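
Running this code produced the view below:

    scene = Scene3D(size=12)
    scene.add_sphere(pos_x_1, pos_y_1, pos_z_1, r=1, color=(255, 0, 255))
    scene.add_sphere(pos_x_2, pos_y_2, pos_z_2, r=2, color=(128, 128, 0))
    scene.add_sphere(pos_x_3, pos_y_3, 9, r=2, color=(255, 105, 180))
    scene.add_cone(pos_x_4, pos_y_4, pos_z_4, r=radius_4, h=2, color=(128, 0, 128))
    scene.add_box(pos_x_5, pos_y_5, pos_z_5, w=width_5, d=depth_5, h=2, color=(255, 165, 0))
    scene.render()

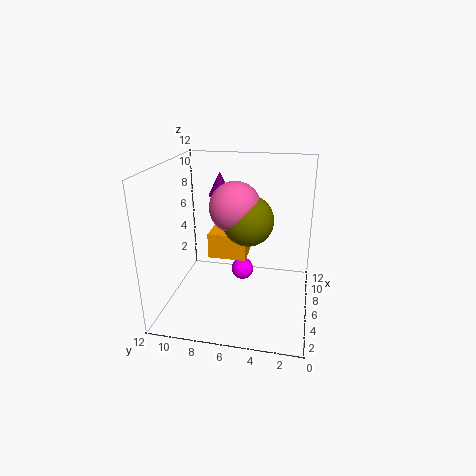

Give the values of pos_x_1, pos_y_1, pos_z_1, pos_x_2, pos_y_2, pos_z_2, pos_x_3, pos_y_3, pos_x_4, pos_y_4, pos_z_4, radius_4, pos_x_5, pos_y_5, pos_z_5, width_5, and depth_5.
pos_x_1 = 8
pos_y_1 = 6
pos_z_1 = 2
pos_x_2 = 5
pos_y_2 = 5
pos_z_2 = 8
pos_x_3 = 5
pos_y_3 = 6
pos_x_4 = 8
pos_y_4 = 8
pos_z_4 = 9
radius_4 = 1
pos_x_5 = 4
pos_y_5 = 5
pos_z_5 = 5
width_5 = 2
depth_5 = 3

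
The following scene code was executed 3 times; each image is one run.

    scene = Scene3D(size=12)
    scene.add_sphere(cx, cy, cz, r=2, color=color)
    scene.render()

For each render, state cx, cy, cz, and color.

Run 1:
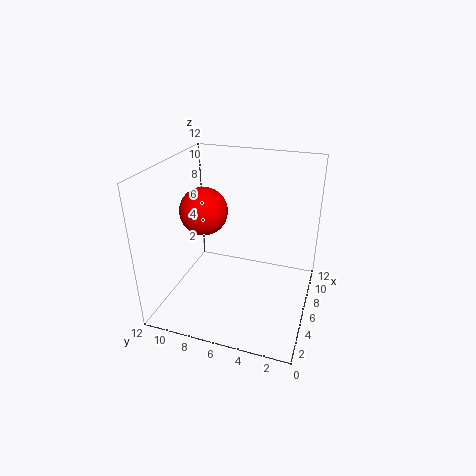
cx = 6
cy = 9
cz = 8
color = 'red'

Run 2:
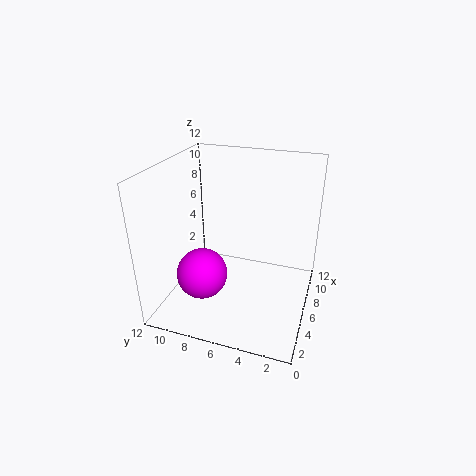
cx = 3
cy = 8
cz = 4
color = 'magenta'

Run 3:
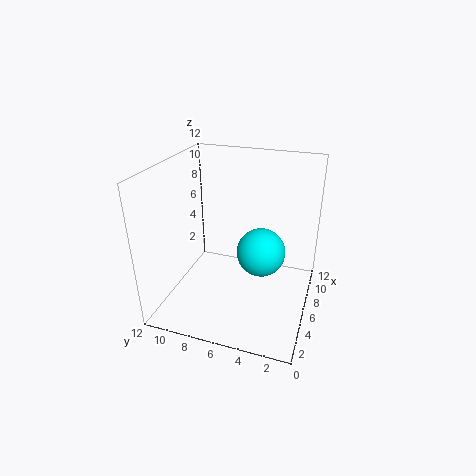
cx = 6
cy = 4
cz = 5
color = 'cyan'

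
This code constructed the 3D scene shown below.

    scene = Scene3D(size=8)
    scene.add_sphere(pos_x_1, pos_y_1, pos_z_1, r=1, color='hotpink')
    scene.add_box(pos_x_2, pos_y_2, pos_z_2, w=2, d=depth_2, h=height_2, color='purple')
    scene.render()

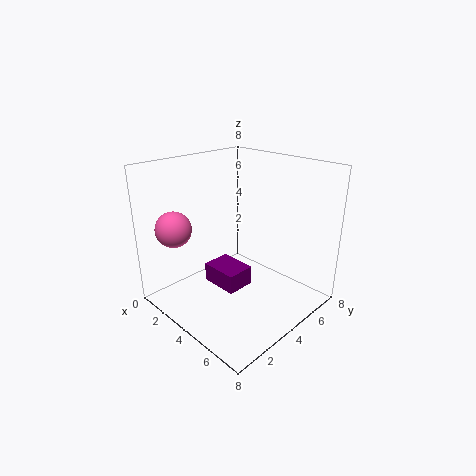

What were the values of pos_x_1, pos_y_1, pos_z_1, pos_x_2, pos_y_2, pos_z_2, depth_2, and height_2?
pos_x_1 = 1.5, pos_y_1 = 1.5, pos_z_1 = 4.5, pos_x_2 = 3.5, pos_y_2 = 2, pos_z_2 = 2, depth_2 = 1.5, height_2 = 1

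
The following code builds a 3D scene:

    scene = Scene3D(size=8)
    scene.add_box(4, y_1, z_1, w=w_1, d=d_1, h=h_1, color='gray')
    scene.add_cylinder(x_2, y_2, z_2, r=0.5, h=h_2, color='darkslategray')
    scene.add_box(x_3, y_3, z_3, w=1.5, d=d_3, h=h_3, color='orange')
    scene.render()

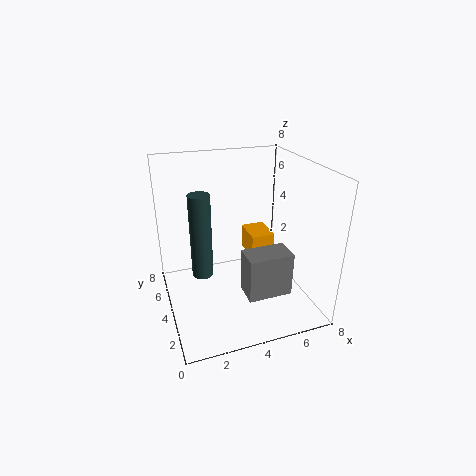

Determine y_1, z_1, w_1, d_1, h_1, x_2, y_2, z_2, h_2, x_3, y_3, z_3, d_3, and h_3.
y_1 = 2, z_1 = 1, w_1 = 2.5, d_1 = 1.5, h_1 = 2.5, x_2 = 1.5, y_2 = 2, z_2 = 3.5, h_2 = 4, x_3 = 5.5, y_3 = 5.5, z_3 = 1.5, d_3 = 2, h_3 = 1.5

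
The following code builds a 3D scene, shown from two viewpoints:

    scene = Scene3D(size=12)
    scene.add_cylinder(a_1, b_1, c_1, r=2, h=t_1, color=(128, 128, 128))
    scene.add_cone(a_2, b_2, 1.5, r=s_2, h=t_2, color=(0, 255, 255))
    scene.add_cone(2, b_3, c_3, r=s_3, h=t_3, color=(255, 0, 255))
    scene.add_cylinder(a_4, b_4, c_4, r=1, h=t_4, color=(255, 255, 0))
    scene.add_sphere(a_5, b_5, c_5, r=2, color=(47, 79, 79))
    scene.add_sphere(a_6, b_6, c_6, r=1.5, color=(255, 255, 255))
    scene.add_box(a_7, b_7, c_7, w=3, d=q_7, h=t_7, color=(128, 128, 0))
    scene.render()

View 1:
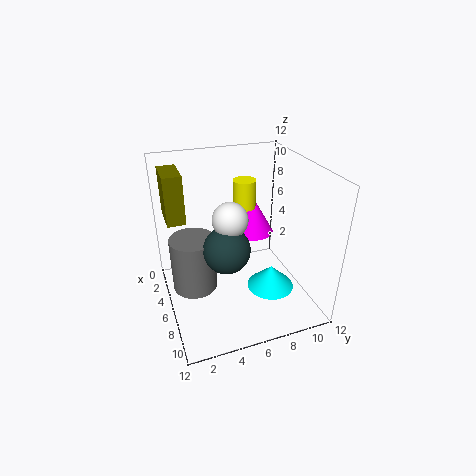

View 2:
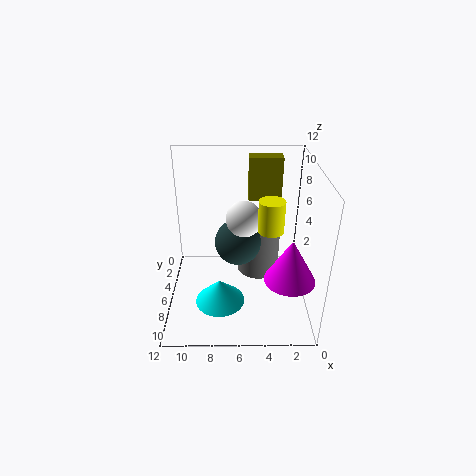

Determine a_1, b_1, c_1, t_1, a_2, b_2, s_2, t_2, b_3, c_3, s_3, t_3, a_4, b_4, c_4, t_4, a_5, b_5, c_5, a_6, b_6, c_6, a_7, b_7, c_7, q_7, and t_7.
a_1 = 4; b_1 = 2.5; c_1 = 0.5; t_1 = 5; a_2 = 7.5; b_2 = 8.5; s_2 = 2; t_2 = 2; b_3 = 9; c_3 = 4; s_3 = 2; t_3 = 3.5; a_4 = 3.5; b_4 = 7.5; c_4 = 7.5; t_4 = 2.5; a_5 = 6; b_5 = 5; c_5 = 5; a_6 = 5.5; b_6 = 5.5; c_6 = 7.5; a_7 = 2; b_7 = 0.5; c_7 = 7.5; q_7 = 1.5; t_7 = 4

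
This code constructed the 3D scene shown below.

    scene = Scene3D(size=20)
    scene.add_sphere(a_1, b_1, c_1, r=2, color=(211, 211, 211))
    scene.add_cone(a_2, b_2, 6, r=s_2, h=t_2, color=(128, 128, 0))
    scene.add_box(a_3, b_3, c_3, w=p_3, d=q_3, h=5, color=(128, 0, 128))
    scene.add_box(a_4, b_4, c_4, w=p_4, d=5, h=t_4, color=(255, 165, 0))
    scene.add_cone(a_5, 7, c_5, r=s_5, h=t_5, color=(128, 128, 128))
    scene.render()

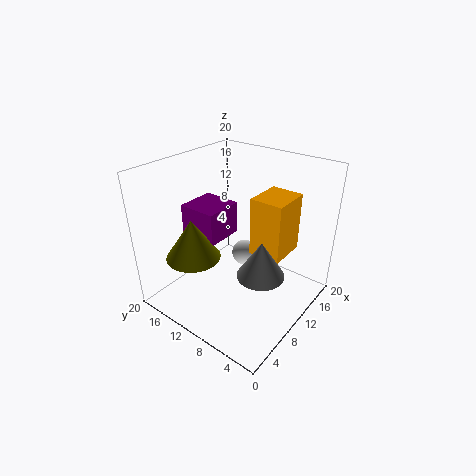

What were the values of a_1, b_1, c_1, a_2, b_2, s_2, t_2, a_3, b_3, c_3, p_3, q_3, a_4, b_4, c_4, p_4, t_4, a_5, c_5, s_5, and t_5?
a_1 = 15, b_1 = 12.5, c_1 = 4, a_2 = 7, b_2 = 16, s_2 = 4, t_2 = 6, a_3 = 9, b_3 = 14, c_3 = 7.5, p_3 = 6, q_3 = 6, a_4 = 13.5, b_4 = 5.5, c_4 = 5.5, p_4 = 6, t_4 = 9, a_5 = 11.5, c_5 = 4, s_5 = 3.5, t_5 = 5.5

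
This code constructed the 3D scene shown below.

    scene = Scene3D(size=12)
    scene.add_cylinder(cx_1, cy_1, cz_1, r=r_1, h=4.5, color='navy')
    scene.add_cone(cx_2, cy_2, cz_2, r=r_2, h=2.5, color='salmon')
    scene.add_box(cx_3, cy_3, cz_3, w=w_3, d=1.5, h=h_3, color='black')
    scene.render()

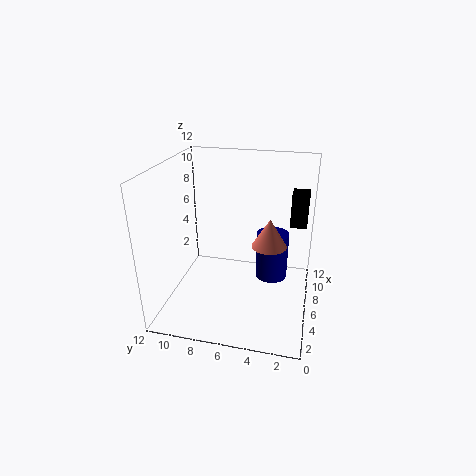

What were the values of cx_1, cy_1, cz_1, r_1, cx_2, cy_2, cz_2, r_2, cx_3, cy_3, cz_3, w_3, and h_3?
cx_1 = 9.5
cy_1 = 3.5
cz_1 = 0.5
r_1 = 1.5
cx_2 = 7
cy_2 = 3.5
cz_2 = 5
r_2 = 1.5
cx_3 = 9
cy_3 = 0.5
cz_3 = 6
w_3 = 2
h_3 = 3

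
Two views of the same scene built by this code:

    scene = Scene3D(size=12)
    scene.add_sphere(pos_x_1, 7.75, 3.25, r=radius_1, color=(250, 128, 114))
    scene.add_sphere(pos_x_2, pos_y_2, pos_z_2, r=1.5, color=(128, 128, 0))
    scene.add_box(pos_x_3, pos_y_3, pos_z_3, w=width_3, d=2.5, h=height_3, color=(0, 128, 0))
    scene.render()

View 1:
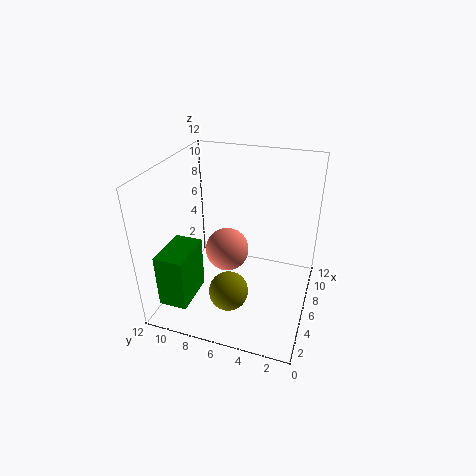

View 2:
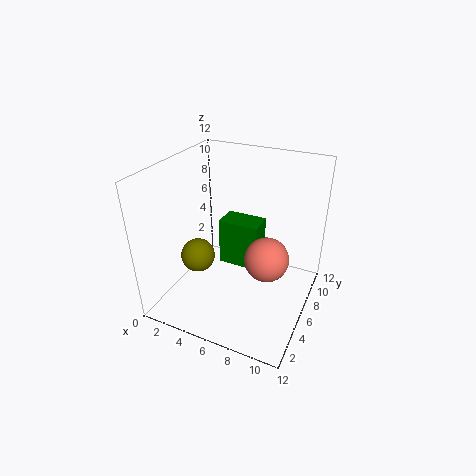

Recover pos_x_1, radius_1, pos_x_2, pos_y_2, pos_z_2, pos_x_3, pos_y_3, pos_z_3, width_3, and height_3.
pos_x_1 = 8, radius_1 = 2, pos_x_2 = 2.25, pos_y_2 = 5.5, pos_z_2 = 3.5, pos_x_3 = 2.25, pos_y_3 = 9.5, pos_z_3 = 0.25, width_3 = 4, height_3 = 4.75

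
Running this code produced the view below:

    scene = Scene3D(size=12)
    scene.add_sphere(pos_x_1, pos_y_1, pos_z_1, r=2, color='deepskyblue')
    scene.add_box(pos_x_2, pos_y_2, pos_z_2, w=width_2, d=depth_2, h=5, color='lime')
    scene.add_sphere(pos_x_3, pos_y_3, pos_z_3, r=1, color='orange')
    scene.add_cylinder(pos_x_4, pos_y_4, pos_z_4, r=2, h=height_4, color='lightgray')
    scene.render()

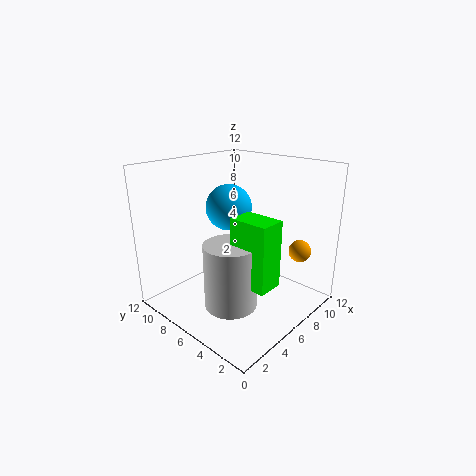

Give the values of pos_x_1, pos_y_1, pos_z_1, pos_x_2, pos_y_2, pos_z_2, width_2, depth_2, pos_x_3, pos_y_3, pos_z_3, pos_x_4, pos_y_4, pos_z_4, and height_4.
pos_x_1 = 7, pos_y_1 = 8, pos_z_1 = 8, pos_x_2 = 3, pos_y_2 = 1, pos_z_2 = 4, width_2 = 2, depth_2 = 3, pos_x_3 = 11, pos_y_3 = 3, pos_z_3 = 4, pos_x_4 = 3, pos_y_4 = 4, pos_z_4 = 2, height_4 = 5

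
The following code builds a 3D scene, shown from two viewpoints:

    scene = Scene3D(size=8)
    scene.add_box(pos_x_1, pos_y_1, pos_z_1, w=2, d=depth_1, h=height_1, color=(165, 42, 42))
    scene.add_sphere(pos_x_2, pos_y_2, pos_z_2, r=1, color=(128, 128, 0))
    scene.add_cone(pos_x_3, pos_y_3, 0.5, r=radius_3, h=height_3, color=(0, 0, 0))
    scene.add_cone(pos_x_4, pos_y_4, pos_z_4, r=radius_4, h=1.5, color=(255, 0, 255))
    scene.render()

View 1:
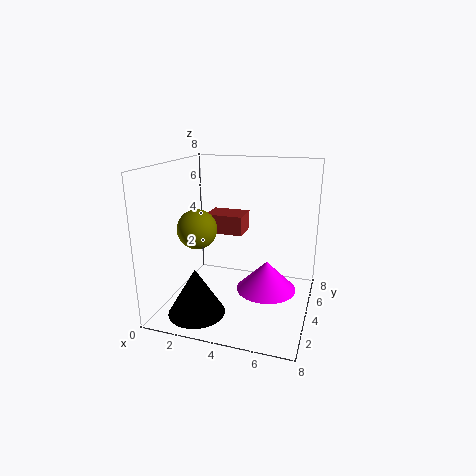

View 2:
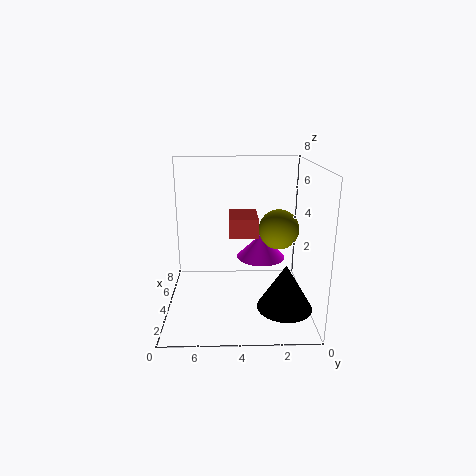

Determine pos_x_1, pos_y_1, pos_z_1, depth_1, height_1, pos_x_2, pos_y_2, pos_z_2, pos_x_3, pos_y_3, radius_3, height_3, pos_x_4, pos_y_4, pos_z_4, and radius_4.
pos_x_1 = 2.5; pos_y_1 = 3; pos_z_1 = 4.5; depth_1 = 1.5; height_1 = 1; pos_x_2 = 2.5; pos_y_2 = 2; pos_z_2 = 5; pos_x_3 = 2.5; pos_y_3 = 1.5; radius_3 = 1.5; height_3 = 2.5; pos_x_4 = 6; pos_y_4 = 2.5; pos_z_4 = 2; radius_4 = 1.5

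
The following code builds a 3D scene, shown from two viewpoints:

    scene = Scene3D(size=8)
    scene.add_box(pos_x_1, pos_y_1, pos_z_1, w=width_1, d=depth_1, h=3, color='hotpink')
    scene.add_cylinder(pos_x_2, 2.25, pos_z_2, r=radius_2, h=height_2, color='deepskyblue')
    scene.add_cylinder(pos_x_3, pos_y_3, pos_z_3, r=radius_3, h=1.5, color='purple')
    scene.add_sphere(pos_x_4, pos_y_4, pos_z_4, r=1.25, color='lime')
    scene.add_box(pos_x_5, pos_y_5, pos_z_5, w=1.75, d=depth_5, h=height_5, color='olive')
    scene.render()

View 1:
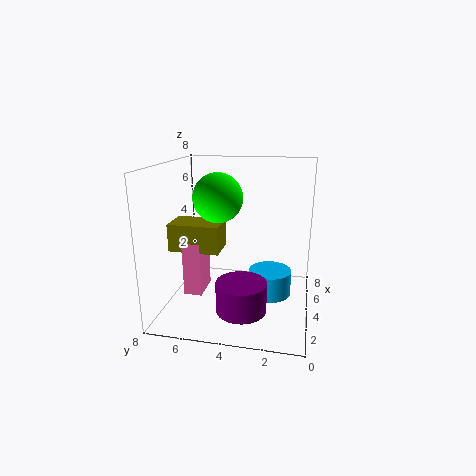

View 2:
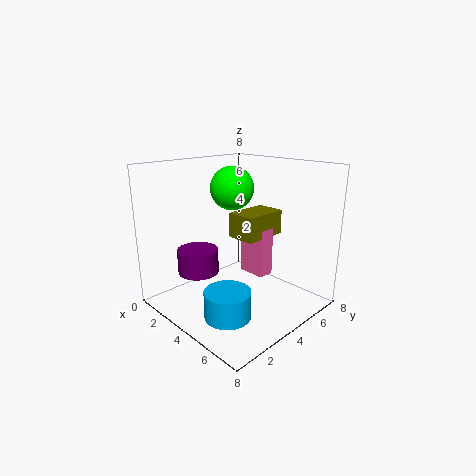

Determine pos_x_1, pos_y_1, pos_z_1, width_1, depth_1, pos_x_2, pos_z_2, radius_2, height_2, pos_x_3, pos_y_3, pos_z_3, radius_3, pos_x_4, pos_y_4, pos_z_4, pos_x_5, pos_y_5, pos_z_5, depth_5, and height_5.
pos_x_1 = 2.5; pos_y_1 = 5.75; pos_z_1 = 1; width_1 = 1.75; depth_1 = 1; pos_x_2 = 5; pos_z_2 = 0.25; radius_2 = 1.25; height_2 = 1.5; pos_x_3 = 1.25; pos_y_3 = 3.25; pos_z_3 = 1.25; radius_3 = 1.25; pos_x_4 = 2.75; pos_y_4 = 4.75; pos_z_4 = 6.5; pos_x_5 = 2.5; pos_y_5 = 4.75; pos_z_5 = 3.5; depth_5 = 2.75; height_5 = 1.5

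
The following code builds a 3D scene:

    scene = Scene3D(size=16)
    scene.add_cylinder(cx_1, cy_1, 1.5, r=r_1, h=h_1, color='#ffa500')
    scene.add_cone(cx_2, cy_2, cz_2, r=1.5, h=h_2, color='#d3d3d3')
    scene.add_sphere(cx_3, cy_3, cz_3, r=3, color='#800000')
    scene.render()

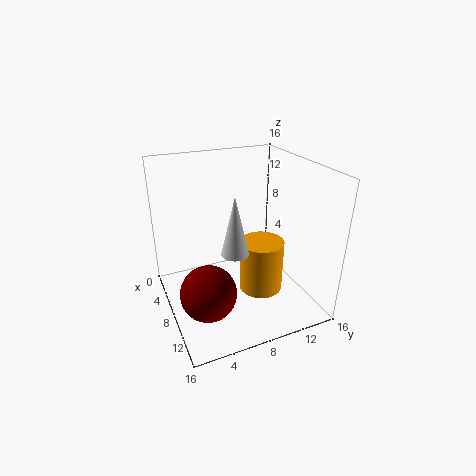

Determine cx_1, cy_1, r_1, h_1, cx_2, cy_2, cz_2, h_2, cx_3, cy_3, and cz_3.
cx_1 = 9, cy_1 = 10.5, r_1 = 2.5, h_1 = 6, cx_2 = 9.5, cy_2 = 7, cz_2 = 7, h_2 = 6.5, cx_3 = 10.5, cy_3 = 3.5, cz_3 = 3.5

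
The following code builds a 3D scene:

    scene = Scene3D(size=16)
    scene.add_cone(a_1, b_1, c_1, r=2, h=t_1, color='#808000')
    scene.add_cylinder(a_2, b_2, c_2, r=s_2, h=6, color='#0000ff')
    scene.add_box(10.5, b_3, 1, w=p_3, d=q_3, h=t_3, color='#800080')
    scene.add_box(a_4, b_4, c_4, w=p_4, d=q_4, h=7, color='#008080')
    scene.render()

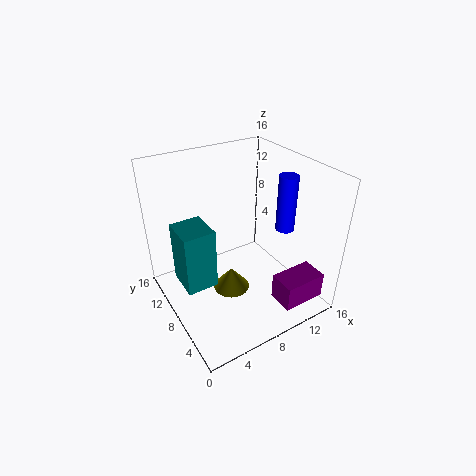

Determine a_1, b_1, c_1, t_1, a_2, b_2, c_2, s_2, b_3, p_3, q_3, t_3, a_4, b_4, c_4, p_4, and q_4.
a_1 = 6.5; b_1 = 7; c_1 = 2.5; t_1 = 2.5; a_2 = 12; b_2 = 5; c_2 = 9.5; s_2 = 1; b_3 = 1.5; p_3 = 5; q_3 = 3; t_3 = 3; a_4 = 1.5; b_4 = 7.5; c_4 = 3; p_4 = 3.5; q_4 = 4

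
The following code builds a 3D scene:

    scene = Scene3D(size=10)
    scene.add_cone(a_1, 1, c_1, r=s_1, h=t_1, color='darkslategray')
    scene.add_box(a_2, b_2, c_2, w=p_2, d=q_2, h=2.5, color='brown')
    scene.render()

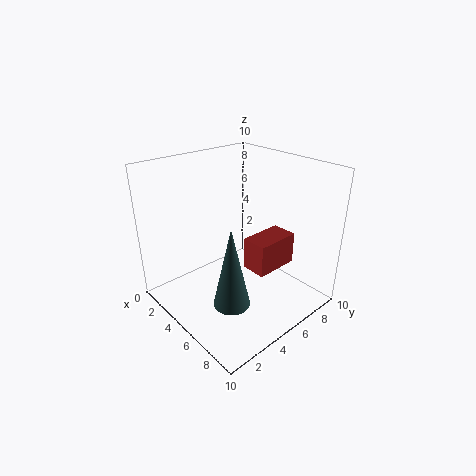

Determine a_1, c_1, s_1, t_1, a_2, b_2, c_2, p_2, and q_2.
a_1 = 9
c_1 = 4
s_1 = 1
t_1 = 4.5
a_2 = 4
b_2 = 6.5
c_2 = 1.5
p_2 = 2
q_2 = 3.5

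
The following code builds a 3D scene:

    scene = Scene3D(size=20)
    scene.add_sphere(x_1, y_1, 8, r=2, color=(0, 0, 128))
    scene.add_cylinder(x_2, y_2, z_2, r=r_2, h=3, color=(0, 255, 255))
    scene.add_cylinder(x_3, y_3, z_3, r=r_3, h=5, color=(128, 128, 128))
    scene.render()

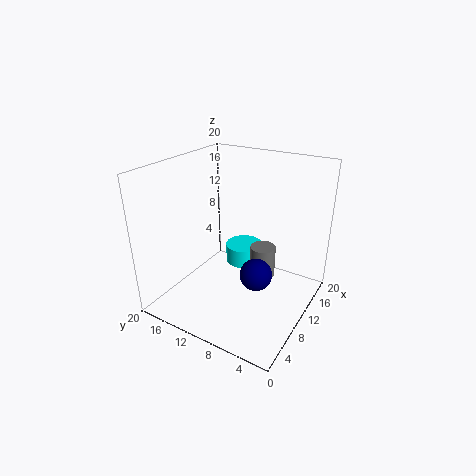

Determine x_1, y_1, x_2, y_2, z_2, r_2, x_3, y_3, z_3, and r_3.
x_1 = 6, y_1 = 5, x_2 = 17, y_2 = 13, z_2 = 2, r_2 = 3, x_3 = 16, y_3 = 9, z_3 = 1, r_3 = 2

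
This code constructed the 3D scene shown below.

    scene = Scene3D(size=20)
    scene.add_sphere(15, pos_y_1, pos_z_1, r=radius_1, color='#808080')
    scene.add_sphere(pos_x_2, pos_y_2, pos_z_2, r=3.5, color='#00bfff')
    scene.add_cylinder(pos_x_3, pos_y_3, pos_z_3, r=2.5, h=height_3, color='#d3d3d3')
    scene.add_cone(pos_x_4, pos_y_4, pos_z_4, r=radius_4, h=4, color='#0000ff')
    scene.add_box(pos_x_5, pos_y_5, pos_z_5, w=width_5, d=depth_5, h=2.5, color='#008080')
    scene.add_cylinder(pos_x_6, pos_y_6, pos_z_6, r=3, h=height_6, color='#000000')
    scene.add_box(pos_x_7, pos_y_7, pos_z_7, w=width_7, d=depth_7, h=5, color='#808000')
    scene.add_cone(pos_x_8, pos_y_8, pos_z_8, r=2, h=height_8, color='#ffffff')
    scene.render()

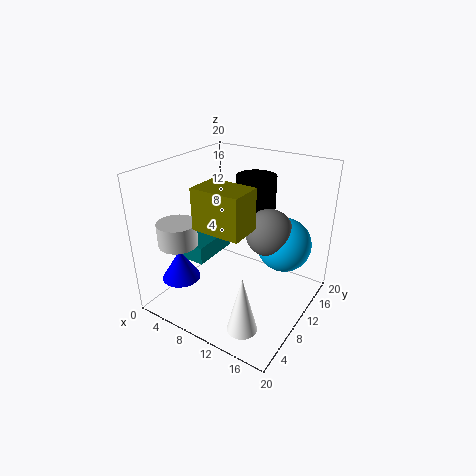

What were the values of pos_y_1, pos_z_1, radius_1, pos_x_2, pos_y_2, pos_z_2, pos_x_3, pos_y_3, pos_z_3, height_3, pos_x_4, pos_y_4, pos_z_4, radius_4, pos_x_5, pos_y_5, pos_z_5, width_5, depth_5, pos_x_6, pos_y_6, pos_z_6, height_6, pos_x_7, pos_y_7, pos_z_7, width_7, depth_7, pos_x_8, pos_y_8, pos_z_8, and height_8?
pos_y_1 = 9.5; pos_z_1 = 12.5; radius_1 = 3; pos_x_2 = 16.5; pos_y_2 = 11; pos_z_2 = 10.5; pos_x_3 = 5.5; pos_y_3 = 3; pos_z_3 = 11; height_3 = 3; pos_x_4 = 5.5; pos_y_4 = 3; pos_z_4 = 6; radius_4 = 2.5; pos_x_5 = 1.5; pos_y_5 = 5.5; pos_z_5 = 7; width_5 = 5.5; depth_5 = 7; pos_x_6 = 9; pos_y_6 = 16.5; pos_z_6 = 8.5; height_6 = 8.5; pos_x_7 = 9; pos_y_7 = 2; pos_z_7 = 14.5; width_7 = 6; depth_7 = 4; pos_x_8 = 14.5; pos_y_8 = 4; pos_z_8 = 0.5; height_8 = 8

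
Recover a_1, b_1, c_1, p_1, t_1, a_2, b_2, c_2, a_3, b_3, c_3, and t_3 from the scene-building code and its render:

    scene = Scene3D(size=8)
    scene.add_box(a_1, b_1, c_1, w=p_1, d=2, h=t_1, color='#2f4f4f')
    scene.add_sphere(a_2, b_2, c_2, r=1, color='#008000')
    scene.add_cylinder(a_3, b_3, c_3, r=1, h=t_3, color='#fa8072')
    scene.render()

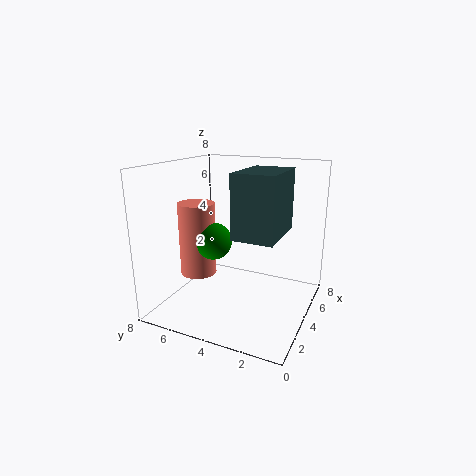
a_1 = 1; b_1 = 1; c_1 = 5; p_1 = 3; t_1 = 3; a_2 = 3; b_2 = 5; c_2 = 4; a_3 = 3; b_3 = 6; c_3 = 2; t_3 = 4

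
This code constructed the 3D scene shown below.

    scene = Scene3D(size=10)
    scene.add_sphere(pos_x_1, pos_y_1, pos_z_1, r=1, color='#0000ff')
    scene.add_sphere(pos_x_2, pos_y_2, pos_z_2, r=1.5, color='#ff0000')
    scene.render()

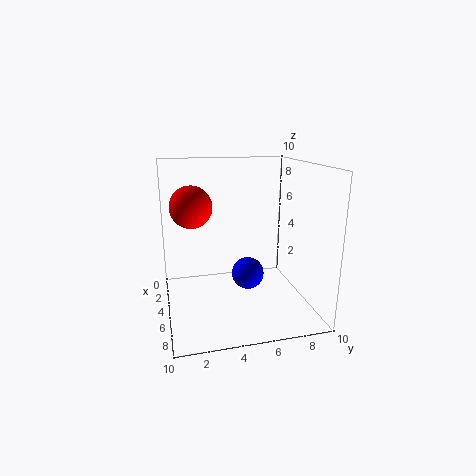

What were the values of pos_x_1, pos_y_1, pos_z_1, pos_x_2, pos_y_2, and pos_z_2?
pos_x_1 = 7.5, pos_y_1 = 5, pos_z_1 = 3.5, pos_x_2 = 3.5, pos_y_2 = 2, pos_z_2 = 7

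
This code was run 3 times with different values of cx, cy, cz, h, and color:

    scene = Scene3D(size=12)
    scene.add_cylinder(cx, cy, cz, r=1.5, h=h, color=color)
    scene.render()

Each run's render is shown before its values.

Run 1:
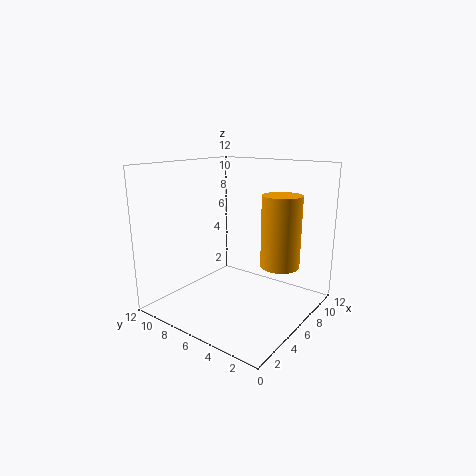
cx = 6; cy = 2; cz = 4.5; h = 5.5; color = 'orange'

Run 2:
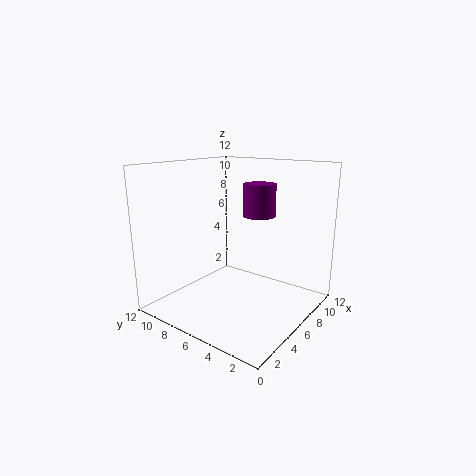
cx = 10; cy = 6.5; cz = 7; h = 3; color = 'purple'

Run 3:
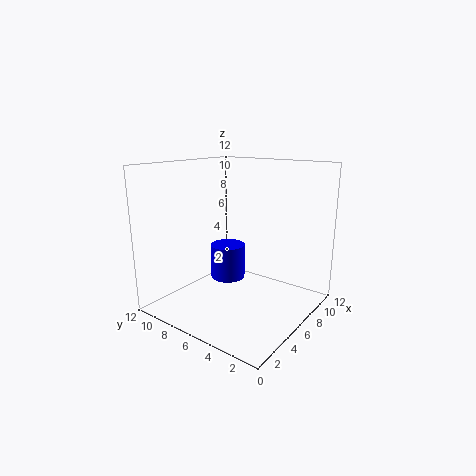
cx = 6.5; cy = 7.5; cz = 2; h = 3; color = 'blue'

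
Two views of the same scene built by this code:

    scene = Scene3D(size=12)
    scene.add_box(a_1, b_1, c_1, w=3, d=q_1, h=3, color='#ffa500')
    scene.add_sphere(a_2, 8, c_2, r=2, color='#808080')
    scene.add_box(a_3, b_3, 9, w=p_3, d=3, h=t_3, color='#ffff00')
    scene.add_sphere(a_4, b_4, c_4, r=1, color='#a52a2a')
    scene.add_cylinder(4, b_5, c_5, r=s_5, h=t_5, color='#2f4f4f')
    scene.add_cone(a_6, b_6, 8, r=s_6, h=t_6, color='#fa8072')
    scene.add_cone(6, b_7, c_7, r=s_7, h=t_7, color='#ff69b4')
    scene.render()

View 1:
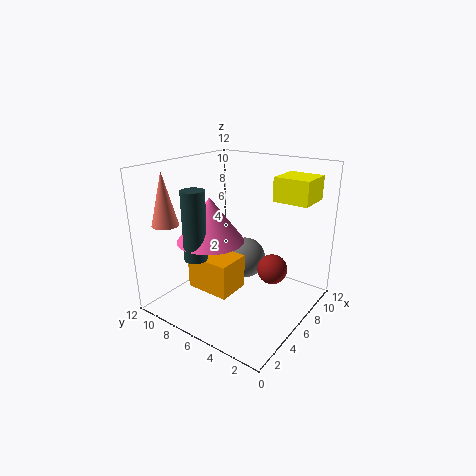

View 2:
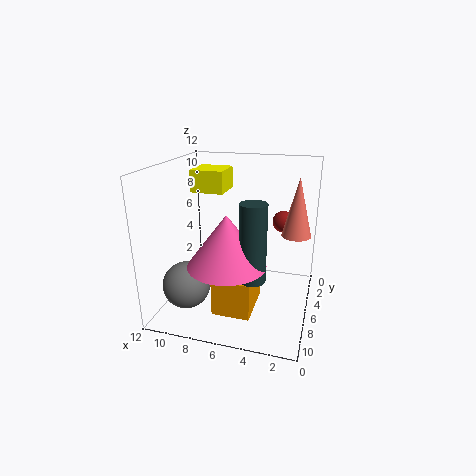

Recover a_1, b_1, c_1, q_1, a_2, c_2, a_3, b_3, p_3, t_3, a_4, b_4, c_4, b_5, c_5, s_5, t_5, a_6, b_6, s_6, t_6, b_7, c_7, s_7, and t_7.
a_1 = 4
b_1 = 6
c_1 = 1
q_1 = 4
a_2 = 10
c_2 = 2
a_3 = 8
b_3 = 1
p_3 = 3
t_3 = 2
a_4 = 3
b_4 = 1
c_4 = 6
b_5 = 9
c_5 = 4
s_5 = 1
t_5 = 6
a_6 = 1
b_6 = 9
s_6 = 1
t_6 = 4
b_7 = 9
c_7 = 5
s_7 = 3
t_7 = 4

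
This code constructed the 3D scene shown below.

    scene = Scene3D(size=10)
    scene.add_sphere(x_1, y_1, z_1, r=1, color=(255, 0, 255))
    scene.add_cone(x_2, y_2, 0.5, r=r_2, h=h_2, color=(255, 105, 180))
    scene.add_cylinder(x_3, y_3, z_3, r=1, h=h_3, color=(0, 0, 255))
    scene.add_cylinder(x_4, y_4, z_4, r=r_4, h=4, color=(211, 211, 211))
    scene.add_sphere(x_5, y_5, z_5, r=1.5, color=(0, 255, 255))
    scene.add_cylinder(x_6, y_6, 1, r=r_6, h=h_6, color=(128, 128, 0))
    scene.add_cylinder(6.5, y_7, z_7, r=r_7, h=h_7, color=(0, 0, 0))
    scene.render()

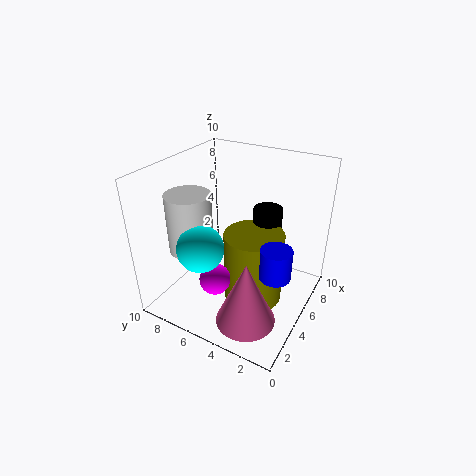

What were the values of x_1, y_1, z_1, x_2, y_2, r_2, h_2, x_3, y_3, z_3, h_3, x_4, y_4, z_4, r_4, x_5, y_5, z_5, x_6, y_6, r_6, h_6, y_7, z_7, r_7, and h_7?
x_1 = 2
y_1 = 5
z_1 = 3.5
x_2 = 2.5
y_2 = 3
r_2 = 2
h_2 = 4.5
x_3 = 3.5
y_3 = 1.5
z_3 = 4
h_3 = 2
x_4 = 3
y_4 = 7.5
z_4 = 4.5
r_4 = 1.5
x_5 = 2
y_5 = 6
z_5 = 5.5
x_6 = 4.5
y_6 = 3.5
r_6 = 2
h_6 = 5
y_7 = 3.5
z_7 = 4.5
r_7 = 1
h_7 = 2.5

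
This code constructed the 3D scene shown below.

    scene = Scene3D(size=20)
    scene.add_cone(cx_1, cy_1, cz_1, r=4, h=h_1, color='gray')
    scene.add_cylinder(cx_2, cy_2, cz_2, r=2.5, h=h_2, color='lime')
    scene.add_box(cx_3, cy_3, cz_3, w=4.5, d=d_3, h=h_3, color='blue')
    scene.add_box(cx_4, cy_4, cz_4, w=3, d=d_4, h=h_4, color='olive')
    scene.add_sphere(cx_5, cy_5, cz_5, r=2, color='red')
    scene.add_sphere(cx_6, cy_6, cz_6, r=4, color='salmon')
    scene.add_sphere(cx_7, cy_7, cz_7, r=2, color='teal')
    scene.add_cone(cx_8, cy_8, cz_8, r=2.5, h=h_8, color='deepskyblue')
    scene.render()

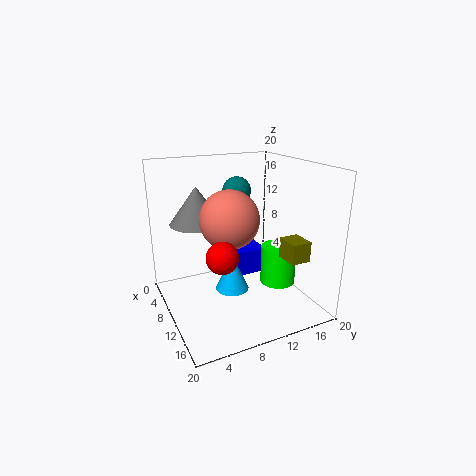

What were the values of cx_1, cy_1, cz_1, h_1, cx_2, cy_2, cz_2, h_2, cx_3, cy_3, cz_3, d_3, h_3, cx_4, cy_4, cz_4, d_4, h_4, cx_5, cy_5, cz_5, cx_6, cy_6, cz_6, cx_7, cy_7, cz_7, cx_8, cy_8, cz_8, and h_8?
cx_1 = 4.5
cy_1 = 6
cz_1 = 11
h_1 = 5.5
cx_2 = 12
cy_2 = 15.5
cz_2 = 3
h_2 = 5.5
cx_3 = 1.5
cy_3 = 10
cz_3 = 1.5
d_3 = 7
h_3 = 4
cx_4 = 16.5
cy_4 = 12.5
cz_4 = 9.5
d_4 = 2.5
h_4 = 2.5
cx_5 = 15
cy_5 = 5.5
cz_5 = 10
cx_6 = 10.5
cy_6 = 8.5
cz_6 = 13
cx_7 = 7.5
cy_7 = 11
cz_7 = 16
cx_8 = 8
cy_8 = 10
cz_8 = 1
h_8 = 5.5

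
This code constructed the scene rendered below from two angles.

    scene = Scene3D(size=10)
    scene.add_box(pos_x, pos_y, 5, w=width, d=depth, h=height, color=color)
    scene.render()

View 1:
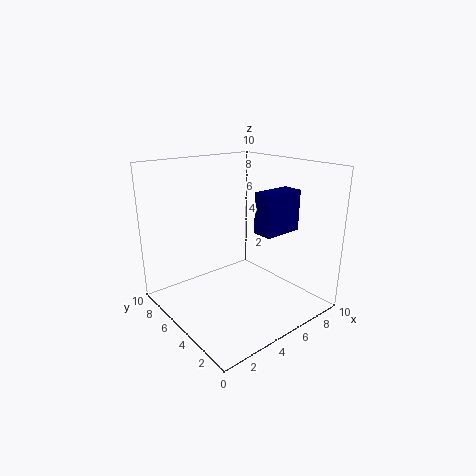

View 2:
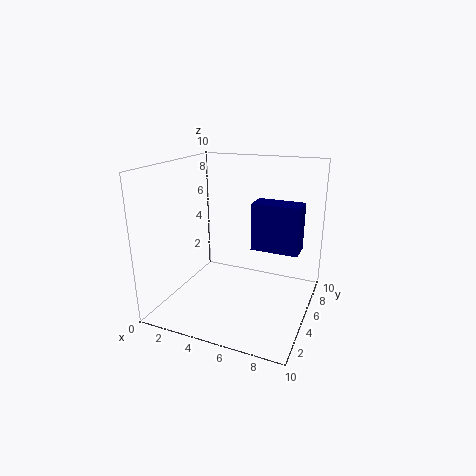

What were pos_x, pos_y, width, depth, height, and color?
pos_x = 6.5
pos_y = 3.5
width = 3
depth = 1.5
height = 3
color = 'navy'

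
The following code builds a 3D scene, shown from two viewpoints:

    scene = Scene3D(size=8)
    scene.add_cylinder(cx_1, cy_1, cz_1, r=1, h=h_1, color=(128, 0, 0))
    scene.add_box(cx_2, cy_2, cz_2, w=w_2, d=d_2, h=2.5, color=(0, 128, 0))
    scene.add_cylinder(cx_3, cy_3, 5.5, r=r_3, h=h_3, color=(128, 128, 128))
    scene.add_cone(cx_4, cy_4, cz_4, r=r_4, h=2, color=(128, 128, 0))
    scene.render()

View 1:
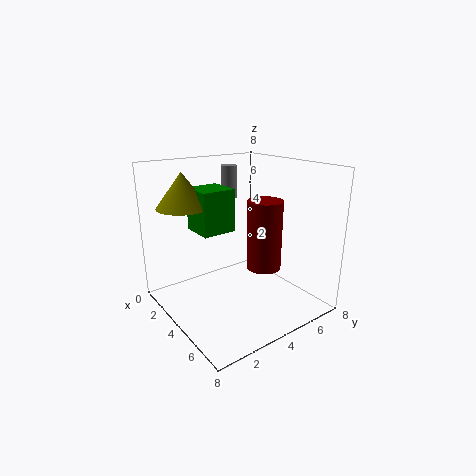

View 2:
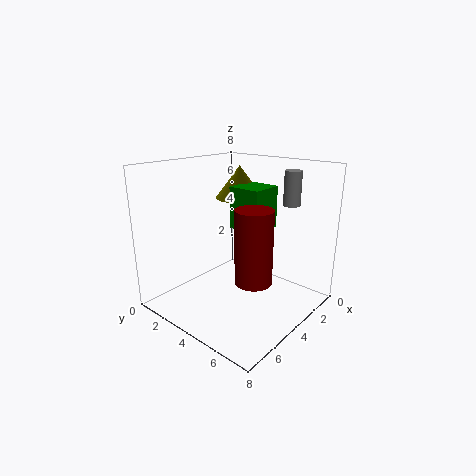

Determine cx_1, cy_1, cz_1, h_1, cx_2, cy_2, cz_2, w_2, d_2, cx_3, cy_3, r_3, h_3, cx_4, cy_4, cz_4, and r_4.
cx_1 = 4.5, cy_1 = 5.5, cz_1 = 2, h_1 = 4, cx_2 = 1, cy_2 = 2.5, cz_2 = 4, w_2 = 2, d_2 = 2, cx_3 = 1, cy_3 = 5.5, r_3 = 0.5, h_3 = 2, cx_4 = 1.5, cy_4 = 2, cz_4 = 5.5, r_4 = 1.5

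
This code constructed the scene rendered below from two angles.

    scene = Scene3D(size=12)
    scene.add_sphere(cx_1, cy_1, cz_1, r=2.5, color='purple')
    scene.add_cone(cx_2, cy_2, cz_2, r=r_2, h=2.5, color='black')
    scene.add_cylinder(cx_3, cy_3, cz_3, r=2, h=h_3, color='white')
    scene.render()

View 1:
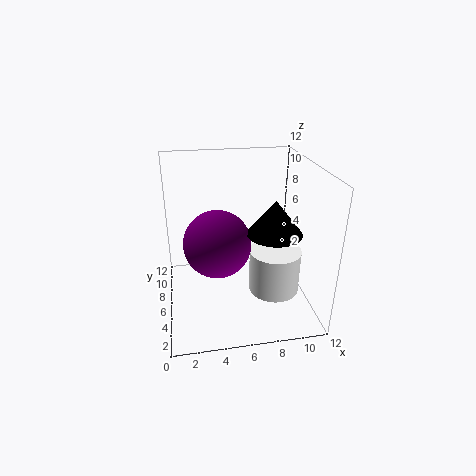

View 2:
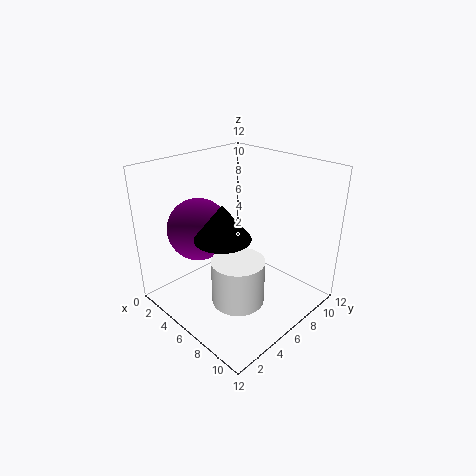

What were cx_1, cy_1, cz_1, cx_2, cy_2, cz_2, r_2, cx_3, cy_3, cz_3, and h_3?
cx_1 = 4
cy_1 = 3.5
cz_1 = 7
cx_2 = 8
cy_2 = 2.5
cz_2 = 8
r_2 = 2
cx_3 = 8.5
cy_3 = 3.5
cz_3 = 2.5
h_3 = 3.5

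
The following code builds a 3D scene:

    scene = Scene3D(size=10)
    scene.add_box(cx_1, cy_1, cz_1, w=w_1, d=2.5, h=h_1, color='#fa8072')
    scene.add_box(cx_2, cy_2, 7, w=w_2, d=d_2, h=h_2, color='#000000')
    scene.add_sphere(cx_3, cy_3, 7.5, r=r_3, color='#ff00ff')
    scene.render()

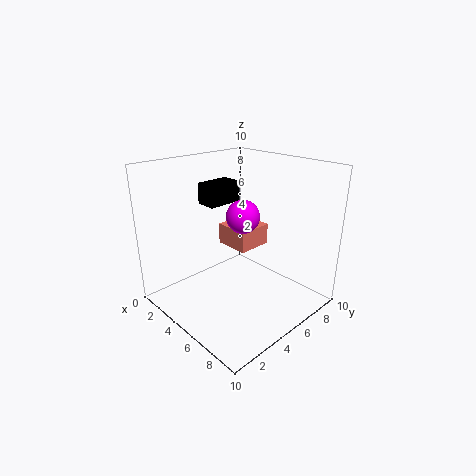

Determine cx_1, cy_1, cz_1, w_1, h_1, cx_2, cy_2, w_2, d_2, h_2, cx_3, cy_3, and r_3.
cx_1 = 3
cy_1 = 5
cz_1 = 4
w_1 = 2.5
h_1 = 1.5
cx_2 = 2
cy_2 = 4
w_2 = 1.5
d_2 = 2.5
h_2 = 1.5
cx_3 = 7
cy_3 = 3.5
r_3 = 1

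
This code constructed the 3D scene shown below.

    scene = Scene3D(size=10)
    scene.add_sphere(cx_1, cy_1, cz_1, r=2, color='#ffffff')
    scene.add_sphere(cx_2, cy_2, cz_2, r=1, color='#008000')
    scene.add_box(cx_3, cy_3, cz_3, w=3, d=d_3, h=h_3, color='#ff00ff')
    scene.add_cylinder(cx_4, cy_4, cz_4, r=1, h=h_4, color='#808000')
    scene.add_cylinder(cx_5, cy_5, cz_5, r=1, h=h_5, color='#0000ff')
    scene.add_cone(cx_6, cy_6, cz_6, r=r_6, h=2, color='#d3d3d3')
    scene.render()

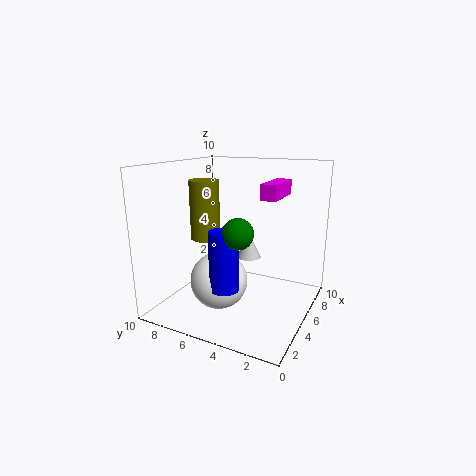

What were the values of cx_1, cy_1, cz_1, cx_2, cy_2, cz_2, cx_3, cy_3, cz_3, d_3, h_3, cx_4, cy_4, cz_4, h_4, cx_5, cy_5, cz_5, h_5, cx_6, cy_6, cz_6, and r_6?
cx_1 = 4
cy_1 = 6
cz_1 = 2
cx_2 = 3
cy_2 = 4
cz_2 = 6
cx_3 = 4
cy_3 = 2
cz_3 = 8
d_3 = 1
h_3 = 1
cx_4 = 4
cy_4 = 7
cz_4 = 5
h_4 = 4
cx_5 = 3
cy_5 = 5
cz_5 = 2
h_5 = 4
cx_6 = 9
cy_6 = 6
cz_6 = 2
r_6 = 1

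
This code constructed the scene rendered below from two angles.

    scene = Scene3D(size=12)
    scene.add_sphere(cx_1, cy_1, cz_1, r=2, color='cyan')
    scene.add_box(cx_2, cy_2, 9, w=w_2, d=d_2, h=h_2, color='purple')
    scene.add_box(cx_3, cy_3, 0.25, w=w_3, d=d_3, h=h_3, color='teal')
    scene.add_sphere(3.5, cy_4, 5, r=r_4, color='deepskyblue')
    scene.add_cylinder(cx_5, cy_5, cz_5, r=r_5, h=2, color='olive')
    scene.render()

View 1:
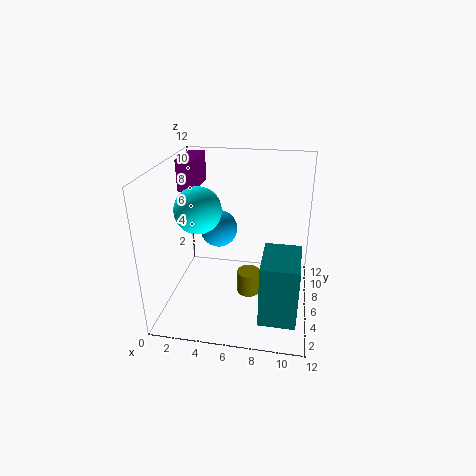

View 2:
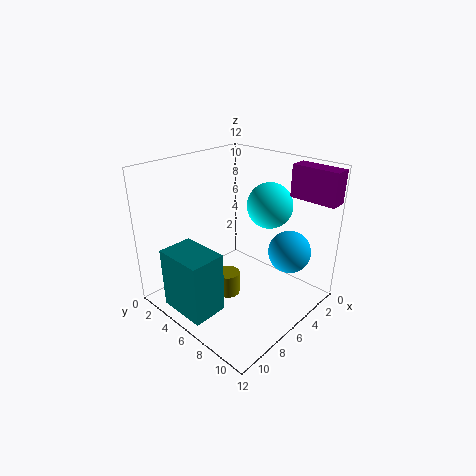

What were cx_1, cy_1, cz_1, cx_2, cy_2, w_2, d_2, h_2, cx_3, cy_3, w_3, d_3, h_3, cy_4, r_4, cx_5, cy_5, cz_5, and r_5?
cx_1 = 2.5; cy_1 = 6.5; cz_1 = 8; cx_2 = 0.25; cy_2 = 8; w_2 = 1.5; d_2 = 4; h_2 = 2.75; cx_3 = 8.25; cy_3 = 2.25; w_3 = 3; d_3 = 4.25; h_3 = 5.25; cy_4 = 9.5; r_4 = 1.75; cx_5 = 7; cy_5 = 5.75; cz_5 = 1; r_5 = 1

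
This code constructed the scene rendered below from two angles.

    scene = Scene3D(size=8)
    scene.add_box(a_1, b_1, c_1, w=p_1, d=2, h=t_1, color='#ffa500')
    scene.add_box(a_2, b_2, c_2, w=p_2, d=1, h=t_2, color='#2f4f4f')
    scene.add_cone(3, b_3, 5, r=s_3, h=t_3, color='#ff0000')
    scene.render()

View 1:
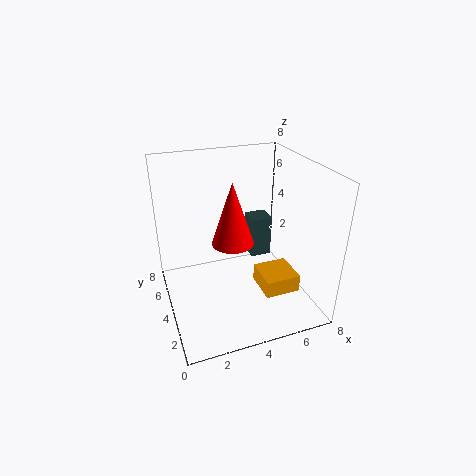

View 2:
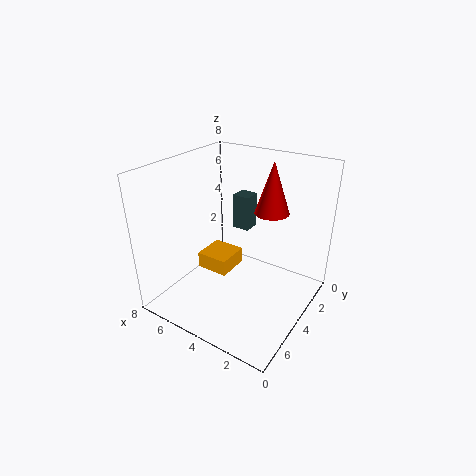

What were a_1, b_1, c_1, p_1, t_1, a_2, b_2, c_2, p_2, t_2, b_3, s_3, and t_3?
a_1 = 5
b_1 = 2
c_1 = 1
p_1 = 2
t_1 = 1
a_2 = 4
b_2 = 2
c_2 = 4
p_2 = 1
t_2 = 2
b_3 = 2
s_3 = 1
t_3 = 3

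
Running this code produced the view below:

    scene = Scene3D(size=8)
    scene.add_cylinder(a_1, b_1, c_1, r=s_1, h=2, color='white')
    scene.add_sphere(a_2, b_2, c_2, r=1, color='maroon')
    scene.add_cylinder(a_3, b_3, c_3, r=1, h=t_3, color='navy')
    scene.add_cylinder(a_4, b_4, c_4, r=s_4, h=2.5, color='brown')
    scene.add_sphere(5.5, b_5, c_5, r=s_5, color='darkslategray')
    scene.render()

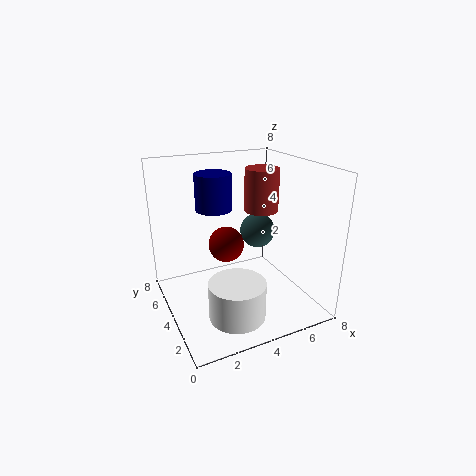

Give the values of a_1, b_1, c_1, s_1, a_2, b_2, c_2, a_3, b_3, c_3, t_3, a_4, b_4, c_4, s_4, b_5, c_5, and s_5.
a_1 = 3; b_1 = 2; c_1 = 0.5; s_1 = 1.5; a_2 = 3.5; b_2 = 4.5; c_2 = 3.5; a_3 = 3; b_3 = 5; c_3 = 5.5; t_3 = 2; a_4 = 6; b_4 = 5; c_4 = 5; s_4 = 1; b_5 = 4.5; c_5 = 4; s_5 = 1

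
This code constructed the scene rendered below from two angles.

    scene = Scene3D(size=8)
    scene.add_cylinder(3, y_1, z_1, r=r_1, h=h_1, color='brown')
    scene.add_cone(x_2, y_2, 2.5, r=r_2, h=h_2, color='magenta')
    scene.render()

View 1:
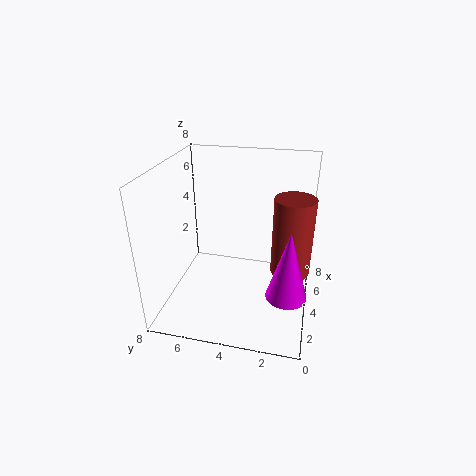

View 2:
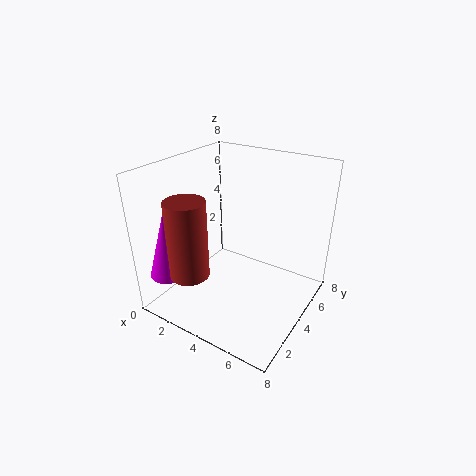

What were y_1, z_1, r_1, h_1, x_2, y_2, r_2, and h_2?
y_1 = 1
z_1 = 3
r_1 = 1
h_1 = 4
x_2 = 1.5
y_2 = 1
r_2 = 1
h_2 = 3.5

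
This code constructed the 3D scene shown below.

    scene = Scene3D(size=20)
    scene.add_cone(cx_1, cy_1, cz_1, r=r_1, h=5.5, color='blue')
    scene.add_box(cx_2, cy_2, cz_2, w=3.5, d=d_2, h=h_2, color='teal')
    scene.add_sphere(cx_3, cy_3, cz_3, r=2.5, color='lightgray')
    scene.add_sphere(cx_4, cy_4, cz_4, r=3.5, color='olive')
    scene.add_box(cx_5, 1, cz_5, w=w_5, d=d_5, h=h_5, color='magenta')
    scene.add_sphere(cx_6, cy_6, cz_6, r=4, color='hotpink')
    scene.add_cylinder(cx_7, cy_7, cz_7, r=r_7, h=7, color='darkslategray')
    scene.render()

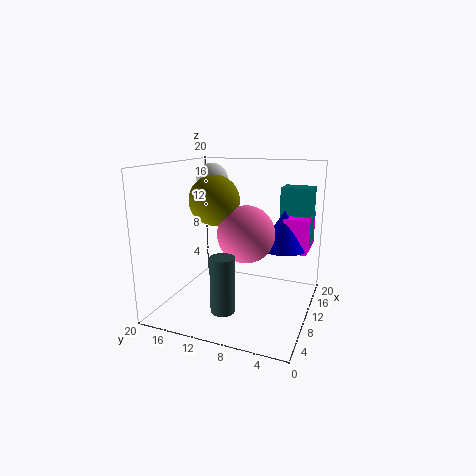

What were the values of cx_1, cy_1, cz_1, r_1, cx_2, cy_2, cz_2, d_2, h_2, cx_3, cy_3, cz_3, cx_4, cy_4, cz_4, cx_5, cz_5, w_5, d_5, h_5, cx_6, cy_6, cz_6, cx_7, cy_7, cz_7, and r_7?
cx_1 = 14
cy_1 = 4.5
cz_1 = 8
r_1 = 3.5
cx_2 = 15
cy_2 = 1
cz_2 = 8
d_2 = 4.5
h_2 = 8.5
cx_3 = 16.5
cy_3 = 17
cz_3 = 17
cx_4 = 10
cy_4 = 13.5
cz_4 = 15
cx_5 = 13
cz_5 = 7.5
w_5 = 6.5
d_5 = 3.5
h_5 = 5
cx_6 = 10.5
cy_6 = 9
cz_6 = 10.5
cx_7 = 2.5
cy_7 = 9
cz_7 = 3
r_7 = 1.5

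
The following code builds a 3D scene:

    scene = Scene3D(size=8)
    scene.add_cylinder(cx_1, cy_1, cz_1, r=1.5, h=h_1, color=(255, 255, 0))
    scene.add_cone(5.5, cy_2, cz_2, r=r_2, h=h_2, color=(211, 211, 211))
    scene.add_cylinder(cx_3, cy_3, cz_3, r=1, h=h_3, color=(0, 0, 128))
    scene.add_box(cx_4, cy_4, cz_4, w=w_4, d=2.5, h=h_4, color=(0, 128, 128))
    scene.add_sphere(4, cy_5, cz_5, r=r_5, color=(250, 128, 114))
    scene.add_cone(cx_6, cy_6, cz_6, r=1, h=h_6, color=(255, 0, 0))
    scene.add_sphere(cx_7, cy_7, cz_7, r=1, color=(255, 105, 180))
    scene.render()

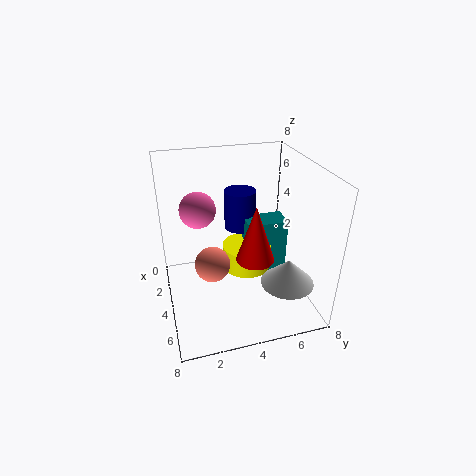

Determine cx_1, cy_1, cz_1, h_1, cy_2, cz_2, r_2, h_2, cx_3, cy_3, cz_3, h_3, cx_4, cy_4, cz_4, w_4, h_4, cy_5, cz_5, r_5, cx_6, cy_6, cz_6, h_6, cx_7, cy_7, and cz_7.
cx_1 = 2.5; cy_1 = 5; cz_1 = 1; h_1 = 1.5; cy_2 = 6.5; cz_2 = 1.5; r_2 = 1.5; h_2 = 1.5; cx_3 = 1; cy_3 = 5; cz_3 = 3; h_3 = 2.5; cx_4 = 1.5; cy_4 = 5; cz_4 = 0.5; w_4 = 1.5; h_4 = 3.5; cy_5 = 2.5; cz_5 = 2.5; r_5 = 1; cx_6 = 5.5; cy_6 = 4.5; cz_6 = 3.5; h_6 = 3; cx_7 = 3; cy_7 = 2; cz_7 = 5.5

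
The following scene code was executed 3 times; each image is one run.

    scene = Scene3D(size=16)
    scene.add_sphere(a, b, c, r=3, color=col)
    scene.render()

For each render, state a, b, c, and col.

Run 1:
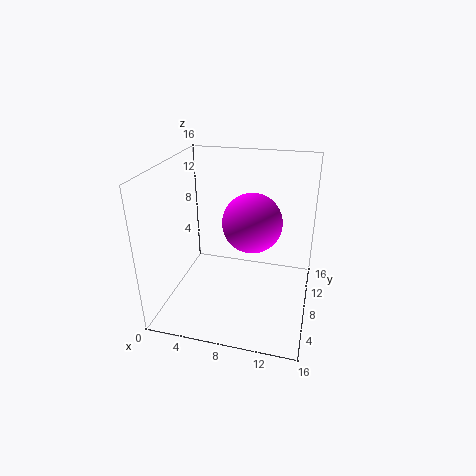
a = 10, b = 6, c = 11, col = 'magenta'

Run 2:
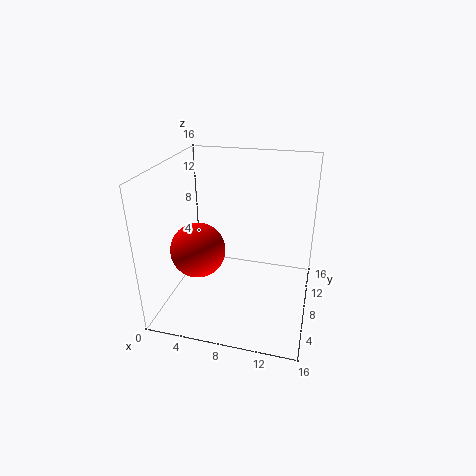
a = 4, b = 6, c = 7, col = 'red'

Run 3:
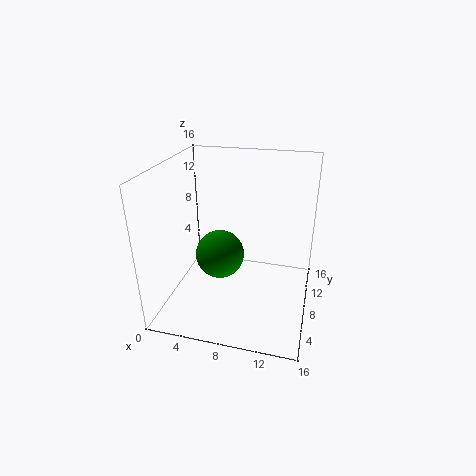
a = 5, b = 10.5, c = 4, col = 'green'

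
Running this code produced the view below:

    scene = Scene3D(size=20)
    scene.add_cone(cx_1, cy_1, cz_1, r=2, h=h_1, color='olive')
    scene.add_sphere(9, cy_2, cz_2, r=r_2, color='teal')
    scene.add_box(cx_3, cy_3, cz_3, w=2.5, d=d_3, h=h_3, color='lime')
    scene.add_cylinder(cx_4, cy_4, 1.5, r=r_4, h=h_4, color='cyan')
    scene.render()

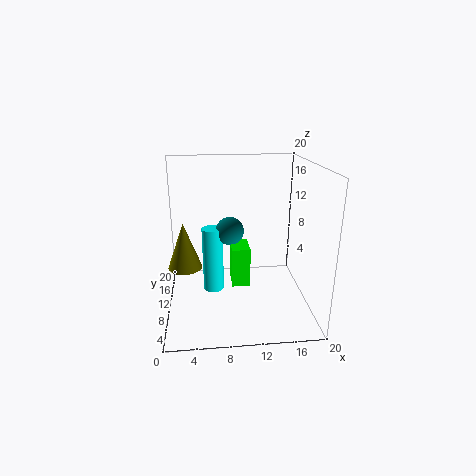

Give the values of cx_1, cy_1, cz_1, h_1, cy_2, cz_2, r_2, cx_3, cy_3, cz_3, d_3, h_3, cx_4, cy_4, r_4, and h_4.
cx_1 = 3, cy_1 = 4, cz_1 = 9, h_1 = 5.5, cy_2 = 11.5, cz_2 = 10.5, r_2 = 2, cx_3 = 9, cy_3 = 8, cz_3 = 3.5, d_3 = 4, h_3 = 5.5, cx_4 = 6.5, cy_4 = 11.5, r_4 = 1.5, h_4 = 9.5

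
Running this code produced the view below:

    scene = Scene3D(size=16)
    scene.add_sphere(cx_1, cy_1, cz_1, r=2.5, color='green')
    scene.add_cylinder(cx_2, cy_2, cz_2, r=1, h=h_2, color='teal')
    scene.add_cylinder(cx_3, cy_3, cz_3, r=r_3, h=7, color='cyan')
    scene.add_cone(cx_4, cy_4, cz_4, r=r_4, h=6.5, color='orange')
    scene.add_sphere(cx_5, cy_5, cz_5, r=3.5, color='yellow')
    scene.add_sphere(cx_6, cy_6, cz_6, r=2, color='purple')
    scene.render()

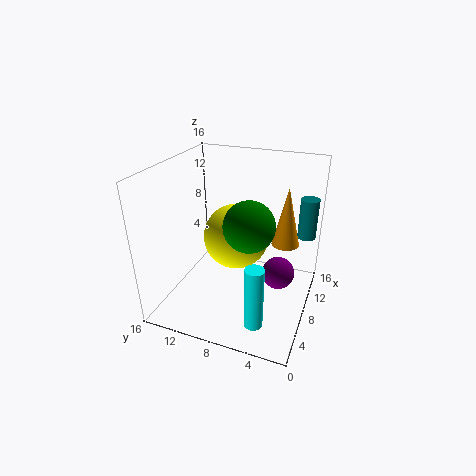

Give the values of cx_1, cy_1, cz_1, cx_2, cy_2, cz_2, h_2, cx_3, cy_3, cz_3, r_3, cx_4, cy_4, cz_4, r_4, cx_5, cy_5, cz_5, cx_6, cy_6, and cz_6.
cx_1 = 4.5; cy_1 = 5.5; cz_1 = 11.5; cx_2 = 11; cy_2 = 1; cz_2 = 8; h_2 = 4.5; cx_3 = 3.5; cy_3 = 4.5; cz_3 = 0.5; r_3 = 1; cx_4 = 9.5; cy_4 = 3; cz_4 = 7.5; r_4 = 1.5; cx_5 = 7.5; cy_5 = 8; cz_5 = 8.5; cx_6 = 11.5; cy_6 = 4; cz_6 = 2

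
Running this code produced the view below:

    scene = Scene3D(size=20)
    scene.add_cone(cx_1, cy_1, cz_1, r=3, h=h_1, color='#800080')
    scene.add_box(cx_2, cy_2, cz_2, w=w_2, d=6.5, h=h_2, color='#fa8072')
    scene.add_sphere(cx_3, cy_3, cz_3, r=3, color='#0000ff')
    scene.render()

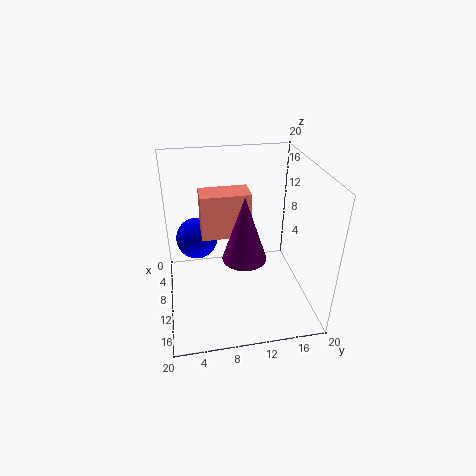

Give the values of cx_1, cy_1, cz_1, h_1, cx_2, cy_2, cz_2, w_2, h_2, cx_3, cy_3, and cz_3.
cx_1 = 12, cy_1 = 10.5, cz_1 = 8, h_1 = 9, cx_2 = 8, cy_2 = 5, cz_2 = 11, w_2 = 3.5, h_2 = 6, cx_3 = 6.5, cy_3 = 4.5, cz_3 = 8.5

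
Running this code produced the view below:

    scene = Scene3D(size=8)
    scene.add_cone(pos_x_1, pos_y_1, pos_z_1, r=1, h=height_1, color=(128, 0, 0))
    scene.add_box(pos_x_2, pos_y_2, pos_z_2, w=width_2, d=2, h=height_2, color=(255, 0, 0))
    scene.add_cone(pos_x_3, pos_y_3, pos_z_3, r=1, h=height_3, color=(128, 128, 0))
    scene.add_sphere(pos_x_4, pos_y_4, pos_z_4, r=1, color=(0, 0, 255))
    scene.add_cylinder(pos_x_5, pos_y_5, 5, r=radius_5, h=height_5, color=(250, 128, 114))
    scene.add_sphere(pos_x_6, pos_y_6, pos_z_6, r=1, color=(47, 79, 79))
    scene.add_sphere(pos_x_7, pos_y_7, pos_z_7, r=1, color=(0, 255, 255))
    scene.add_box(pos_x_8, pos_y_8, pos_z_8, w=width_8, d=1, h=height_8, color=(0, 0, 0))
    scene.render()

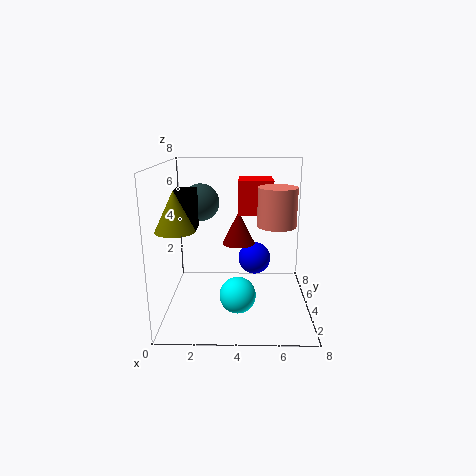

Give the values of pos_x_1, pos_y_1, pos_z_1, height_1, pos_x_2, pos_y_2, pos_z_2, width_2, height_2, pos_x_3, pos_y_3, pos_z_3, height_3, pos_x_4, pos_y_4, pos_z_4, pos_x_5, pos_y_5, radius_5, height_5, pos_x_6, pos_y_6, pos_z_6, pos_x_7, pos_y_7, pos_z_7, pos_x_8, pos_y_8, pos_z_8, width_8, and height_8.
pos_x_1 = 4
pos_y_1 = 6
pos_z_1 = 3
height_1 = 2
pos_x_2 = 4
pos_y_2 = 5
pos_z_2 = 5
width_2 = 2
height_2 = 2
pos_x_3 = 1
pos_y_3 = 2
pos_z_3 = 5
height_3 = 2
pos_x_4 = 5
pos_y_4 = 6
pos_z_4 = 2
pos_x_5 = 6
pos_y_5 = 3
radius_5 = 1
height_5 = 2
pos_x_6 = 2
pos_y_6 = 4
pos_z_6 = 6
pos_x_7 = 4
pos_y_7 = 3
pos_z_7 = 1
pos_x_8 = 1
pos_y_8 = 2
pos_z_8 = 5
width_8 = 1
height_8 = 2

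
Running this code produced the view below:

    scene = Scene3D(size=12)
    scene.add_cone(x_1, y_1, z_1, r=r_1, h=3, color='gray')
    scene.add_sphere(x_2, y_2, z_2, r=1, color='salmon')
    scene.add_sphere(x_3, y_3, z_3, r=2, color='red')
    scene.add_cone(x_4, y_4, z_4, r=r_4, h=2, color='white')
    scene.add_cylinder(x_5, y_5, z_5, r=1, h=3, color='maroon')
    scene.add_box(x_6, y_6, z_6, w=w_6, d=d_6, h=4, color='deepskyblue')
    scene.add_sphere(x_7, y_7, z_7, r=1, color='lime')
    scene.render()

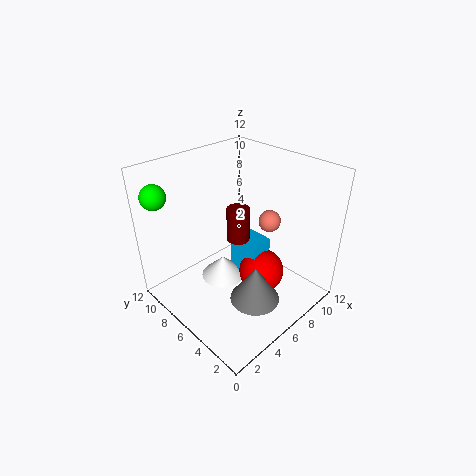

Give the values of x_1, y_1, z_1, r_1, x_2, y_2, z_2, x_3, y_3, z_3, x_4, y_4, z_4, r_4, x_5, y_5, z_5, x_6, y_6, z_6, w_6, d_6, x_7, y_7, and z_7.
x_1 = 5, y_1 = 3, z_1 = 2, r_1 = 2, x_2 = 10, y_2 = 6, z_2 = 6, x_3 = 8, y_3 = 5, z_3 = 2, x_4 = 6, y_4 = 8, z_4 = 1, r_4 = 2, x_5 = 7, y_5 = 7, z_5 = 5, x_6 = 7, y_6 = 5, z_6 = 1, w_6 = 2, d_6 = 3, x_7 = 1, y_7 = 10, z_7 = 10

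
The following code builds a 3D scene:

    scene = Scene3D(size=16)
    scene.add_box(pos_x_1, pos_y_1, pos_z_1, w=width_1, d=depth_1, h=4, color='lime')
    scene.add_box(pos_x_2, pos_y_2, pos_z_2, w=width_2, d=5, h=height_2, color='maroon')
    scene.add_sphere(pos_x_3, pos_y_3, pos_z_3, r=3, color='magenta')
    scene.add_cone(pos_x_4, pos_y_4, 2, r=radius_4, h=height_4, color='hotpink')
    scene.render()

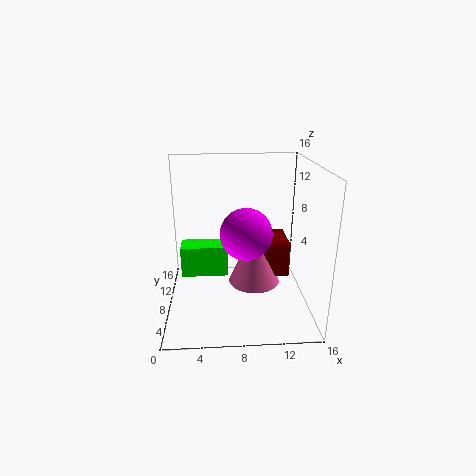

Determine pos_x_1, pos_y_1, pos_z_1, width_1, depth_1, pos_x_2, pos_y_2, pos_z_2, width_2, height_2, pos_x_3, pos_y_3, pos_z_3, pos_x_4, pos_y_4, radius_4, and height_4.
pos_x_1 = 1; pos_y_1 = 12; pos_z_1 = 1; width_1 = 6; depth_1 = 3; pos_x_2 = 11; pos_y_2 = 8; pos_z_2 = 3; width_2 = 3; height_2 = 4; pos_x_3 = 9; pos_y_3 = 9; pos_z_3 = 8; pos_x_4 = 10; pos_y_4 = 9; radius_4 = 3; height_4 = 7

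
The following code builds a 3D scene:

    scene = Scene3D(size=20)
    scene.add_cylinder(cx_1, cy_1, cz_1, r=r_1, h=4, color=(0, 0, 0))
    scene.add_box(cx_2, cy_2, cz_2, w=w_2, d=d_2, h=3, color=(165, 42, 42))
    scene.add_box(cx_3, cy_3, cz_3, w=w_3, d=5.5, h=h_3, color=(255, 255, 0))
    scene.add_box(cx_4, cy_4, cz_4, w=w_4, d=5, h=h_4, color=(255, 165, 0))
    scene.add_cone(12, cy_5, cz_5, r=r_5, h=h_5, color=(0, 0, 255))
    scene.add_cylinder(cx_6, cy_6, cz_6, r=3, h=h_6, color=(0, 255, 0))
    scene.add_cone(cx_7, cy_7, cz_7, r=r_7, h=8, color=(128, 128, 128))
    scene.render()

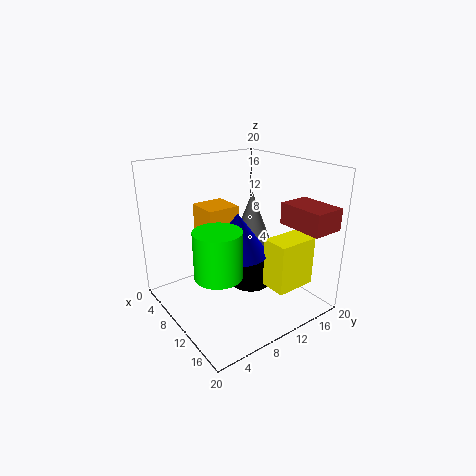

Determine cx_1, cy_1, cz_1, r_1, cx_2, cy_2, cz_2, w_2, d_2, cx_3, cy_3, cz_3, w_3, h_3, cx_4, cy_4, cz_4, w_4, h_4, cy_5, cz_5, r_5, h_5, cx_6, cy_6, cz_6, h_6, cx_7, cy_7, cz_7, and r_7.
cx_1 = 8.5, cy_1 = 13.5, cz_1 = 1, r_1 = 3, cx_2 = 13, cy_2 = 15, cz_2 = 12, w_2 = 6.5, d_2 = 4.5, cx_3 = 15, cy_3 = 10.5, cz_3 = 5, w_3 = 3.5, h_3 = 6.5, cx_4 = 1, cy_4 = 8, cz_4 = 6.5, w_4 = 5, h_4 = 6.5, cy_5 = 8.5, cz_5 = 9, r_5 = 4, h_5 = 5.5, cx_6 = 13.5, cy_6 = 4.5, cz_6 = 7.5, h_6 = 6, cx_7 = 8, cy_7 = 14, cz_7 = 7.5, r_7 = 3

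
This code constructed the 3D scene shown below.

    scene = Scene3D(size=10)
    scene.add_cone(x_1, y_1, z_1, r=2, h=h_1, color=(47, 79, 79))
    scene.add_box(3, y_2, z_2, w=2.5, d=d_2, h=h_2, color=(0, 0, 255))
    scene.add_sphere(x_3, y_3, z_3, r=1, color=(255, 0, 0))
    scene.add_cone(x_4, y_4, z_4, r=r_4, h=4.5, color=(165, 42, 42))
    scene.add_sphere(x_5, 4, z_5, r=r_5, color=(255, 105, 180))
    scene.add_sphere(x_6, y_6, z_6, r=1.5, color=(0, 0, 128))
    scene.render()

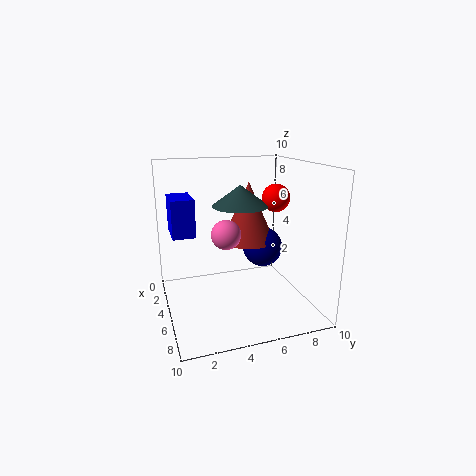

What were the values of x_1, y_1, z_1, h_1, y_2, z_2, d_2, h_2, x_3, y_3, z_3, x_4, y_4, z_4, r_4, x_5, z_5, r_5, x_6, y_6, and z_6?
x_1 = 4; y_1 = 5.5; z_1 = 7; h_1 = 1.5; y_2 = 0.5; z_2 = 5.5; d_2 = 1.5; h_2 = 2.5; x_3 = 4.5; y_3 = 8; z_3 = 7.5; x_4 = 3; y_4 = 6.5; z_4 = 4; r_4 = 2; x_5 = 5.5; z_5 = 5.5; r_5 = 1; x_6 = 3.5; y_6 = 7.5; z_6 = 3.5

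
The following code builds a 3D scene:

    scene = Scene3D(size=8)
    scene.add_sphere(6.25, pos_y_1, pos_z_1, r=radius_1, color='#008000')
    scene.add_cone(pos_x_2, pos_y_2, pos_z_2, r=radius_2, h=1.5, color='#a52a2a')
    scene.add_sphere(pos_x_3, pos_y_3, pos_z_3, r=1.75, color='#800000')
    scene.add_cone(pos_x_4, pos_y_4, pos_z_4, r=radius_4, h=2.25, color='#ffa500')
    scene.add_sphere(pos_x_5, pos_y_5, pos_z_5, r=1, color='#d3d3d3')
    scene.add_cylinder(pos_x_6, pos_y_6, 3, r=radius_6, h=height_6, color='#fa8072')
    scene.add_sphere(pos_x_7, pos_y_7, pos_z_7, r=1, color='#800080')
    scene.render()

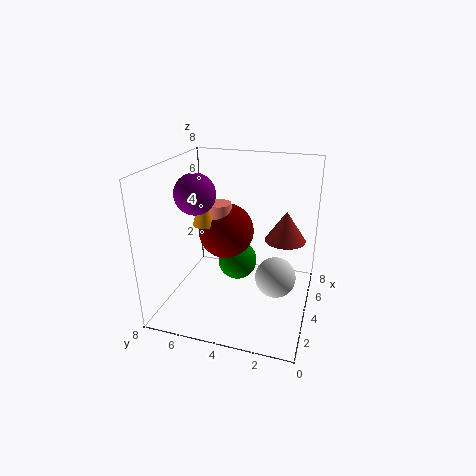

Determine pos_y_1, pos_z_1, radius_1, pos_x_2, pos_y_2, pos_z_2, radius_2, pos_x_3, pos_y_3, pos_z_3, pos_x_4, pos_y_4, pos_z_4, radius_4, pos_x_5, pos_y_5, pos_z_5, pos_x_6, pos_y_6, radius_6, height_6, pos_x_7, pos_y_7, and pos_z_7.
pos_y_1 = 4.75
pos_z_1 = 1.25
radius_1 = 1.25
pos_x_2 = 3
pos_y_2 = 1.25
pos_z_2 = 4.75
radius_2 = 1
pos_x_3 = 6.25
pos_y_3 = 5.5
pos_z_3 = 3.25
pos_x_4 = 5.25
pos_y_4 = 6.5
pos_z_4 = 4
radius_4 = 0.75
pos_x_5 = 2.25
pos_y_5 = 1.5
pos_z_5 = 3
pos_x_6 = 5.75
pos_y_6 = 5.75
radius_6 = 0.75
height_6 = 2.25
pos_x_7 = 2
pos_y_7 = 5.5
pos_z_7 = 7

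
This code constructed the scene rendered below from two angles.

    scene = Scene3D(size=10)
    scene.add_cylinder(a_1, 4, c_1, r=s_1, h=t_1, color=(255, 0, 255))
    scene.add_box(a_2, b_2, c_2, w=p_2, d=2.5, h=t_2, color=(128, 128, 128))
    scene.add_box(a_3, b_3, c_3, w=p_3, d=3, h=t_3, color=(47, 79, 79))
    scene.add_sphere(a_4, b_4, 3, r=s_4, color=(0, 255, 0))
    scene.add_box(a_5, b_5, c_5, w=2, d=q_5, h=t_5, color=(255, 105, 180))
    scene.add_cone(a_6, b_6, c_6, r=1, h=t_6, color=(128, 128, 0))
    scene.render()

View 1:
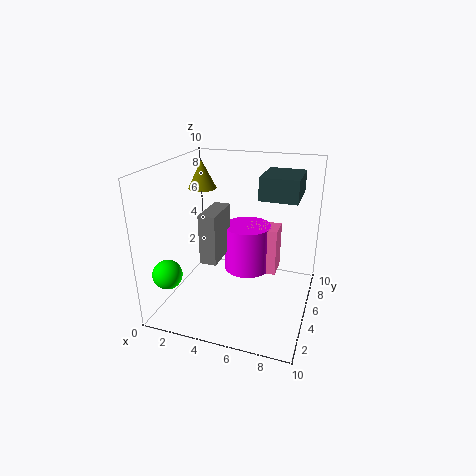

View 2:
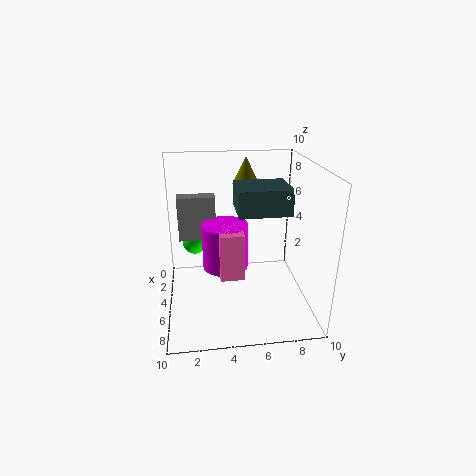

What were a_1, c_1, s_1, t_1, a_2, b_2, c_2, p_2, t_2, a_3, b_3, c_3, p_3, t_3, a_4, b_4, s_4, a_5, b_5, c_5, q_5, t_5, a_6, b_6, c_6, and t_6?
a_1 = 6
c_1 = 3.5
s_1 = 1.5
t_1 = 3
a_2 = 4
b_2 = 1
c_2 = 5
p_2 = 1
t_2 = 3
a_3 = 6.5
b_3 = 4.5
c_3 = 8
p_3 = 2.5
t_3 = 1.5
a_4 = 1
b_4 = 2
s_4 = 1
a_5 = 6
b_5 = 3.5
c_5 = 3.5
q_5 = 1.5
t_5 = 3
a_6 = 2
b_6 = 6
c_6 = 8
t_6 = 2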